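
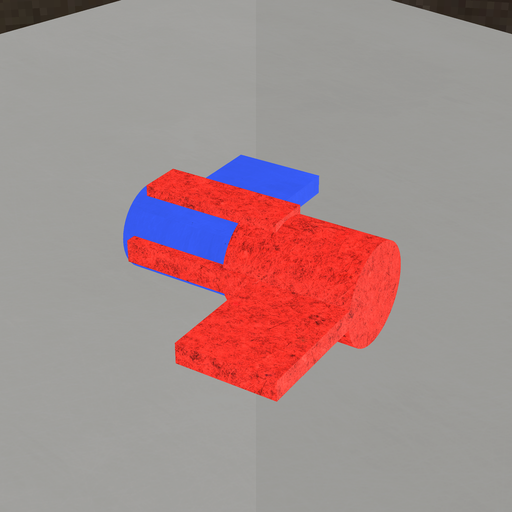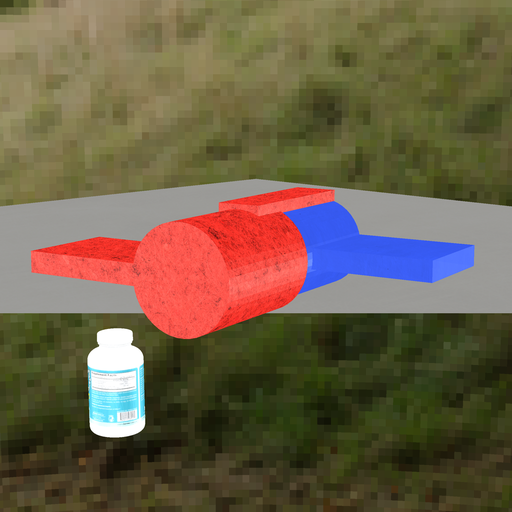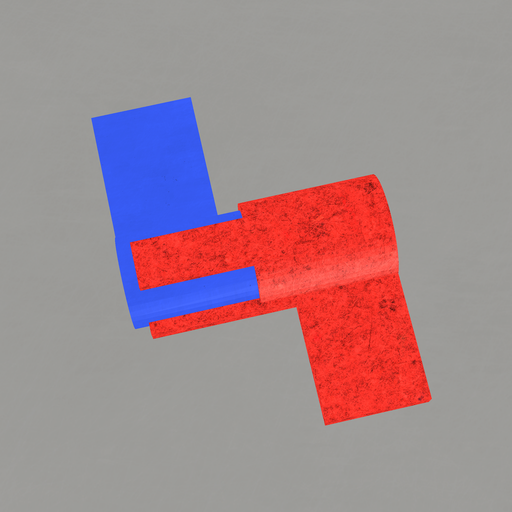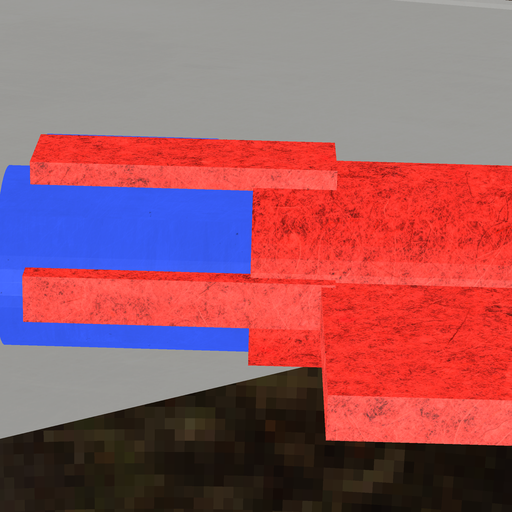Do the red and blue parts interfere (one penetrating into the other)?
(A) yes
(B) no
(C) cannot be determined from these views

(A) yes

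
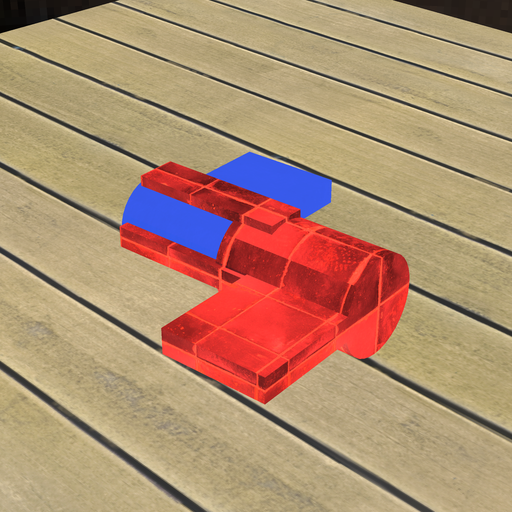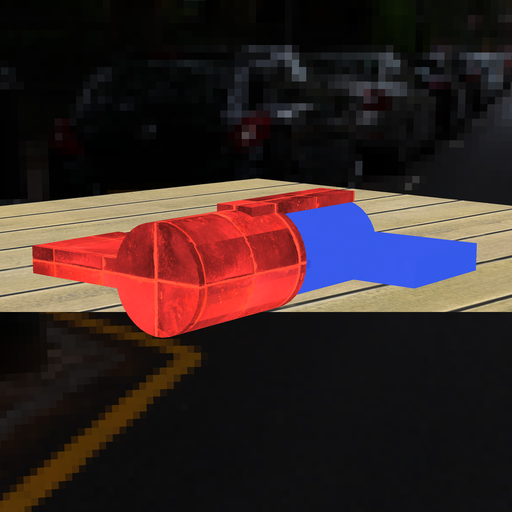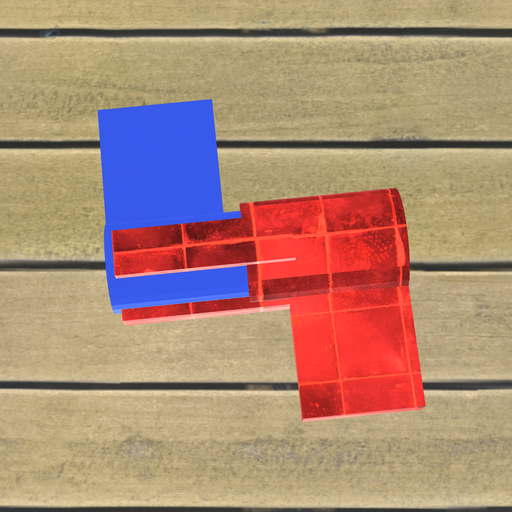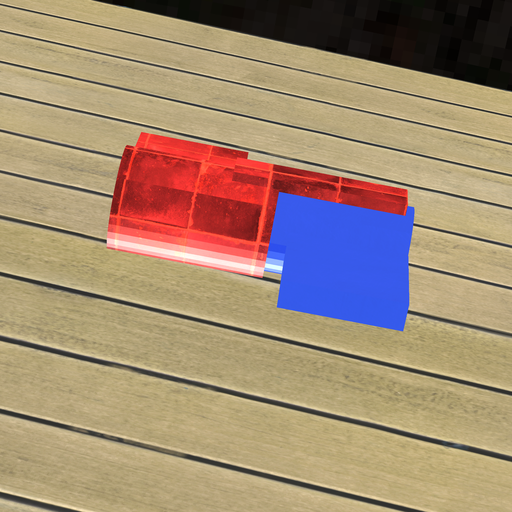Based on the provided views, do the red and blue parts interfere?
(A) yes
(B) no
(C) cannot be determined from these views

(A) yes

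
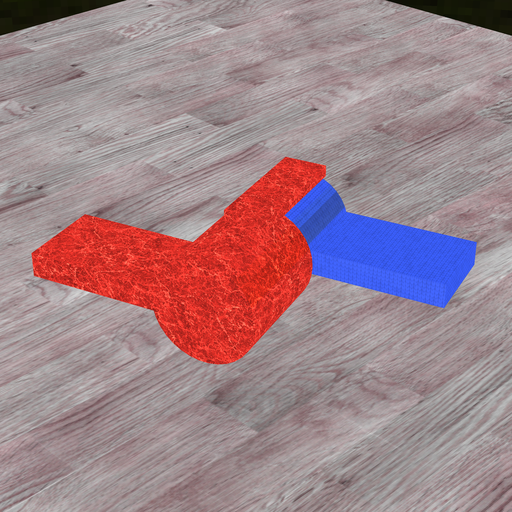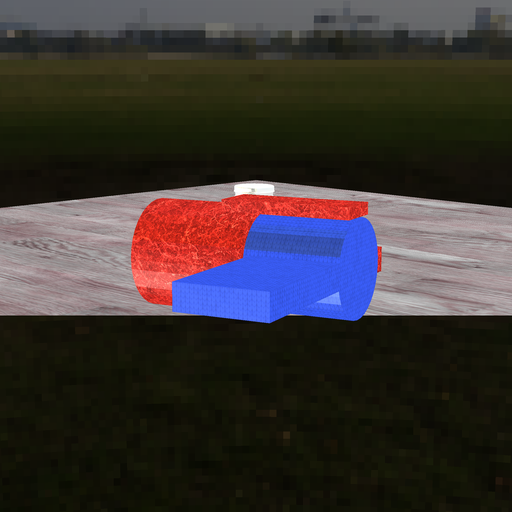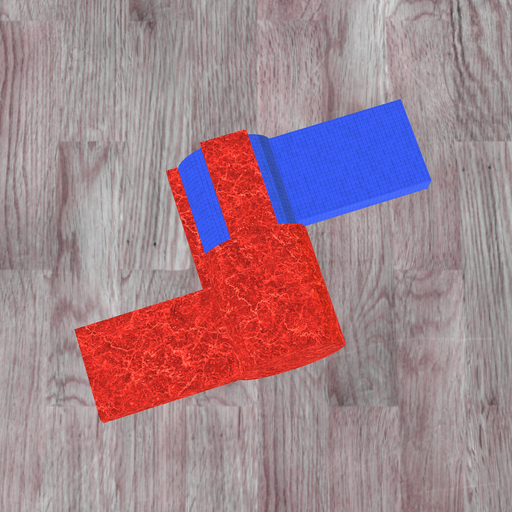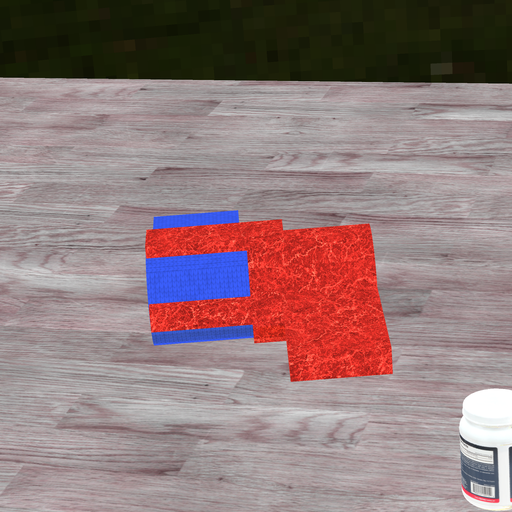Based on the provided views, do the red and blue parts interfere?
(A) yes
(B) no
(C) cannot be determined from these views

(A) yes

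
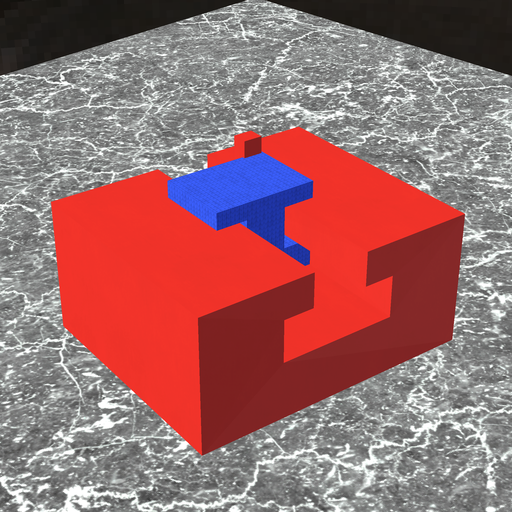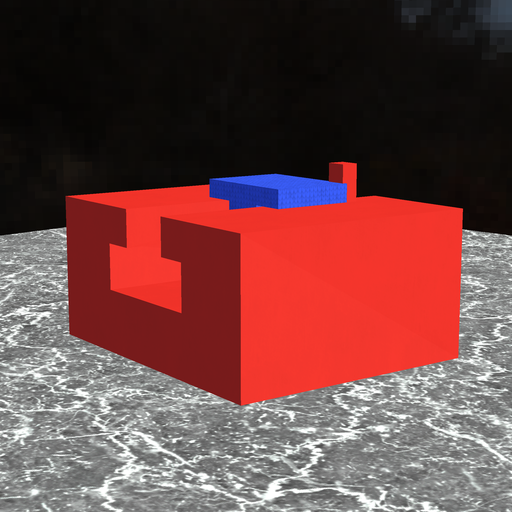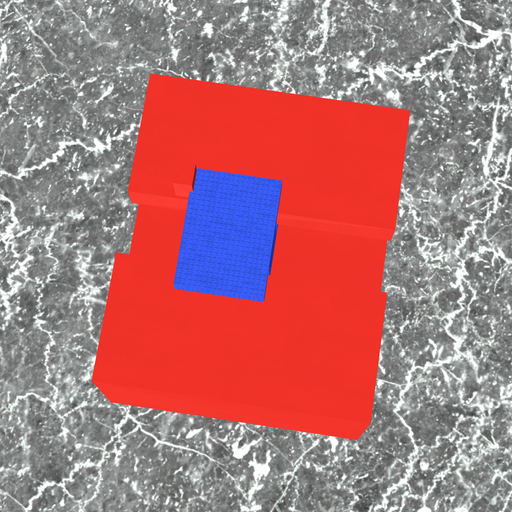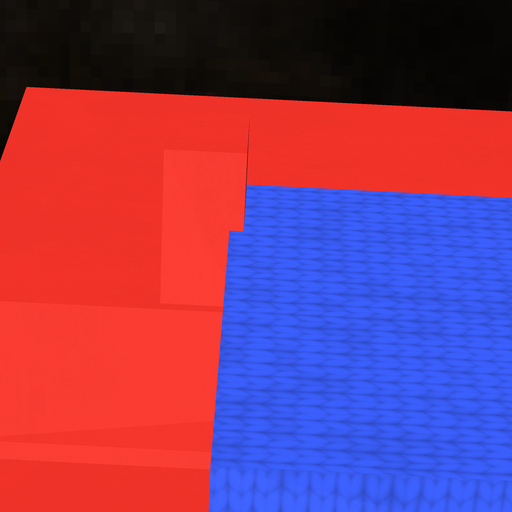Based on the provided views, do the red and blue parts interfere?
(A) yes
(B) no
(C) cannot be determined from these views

(A) yes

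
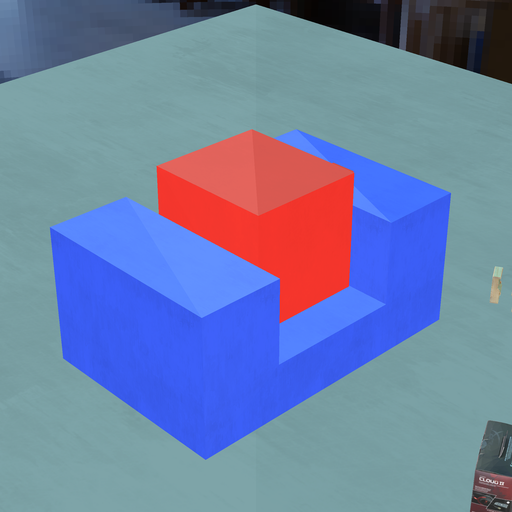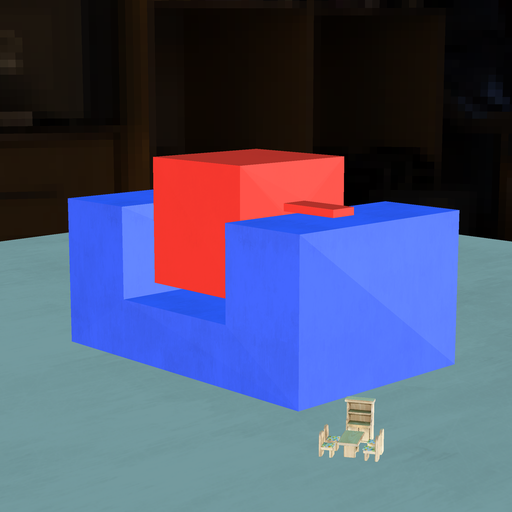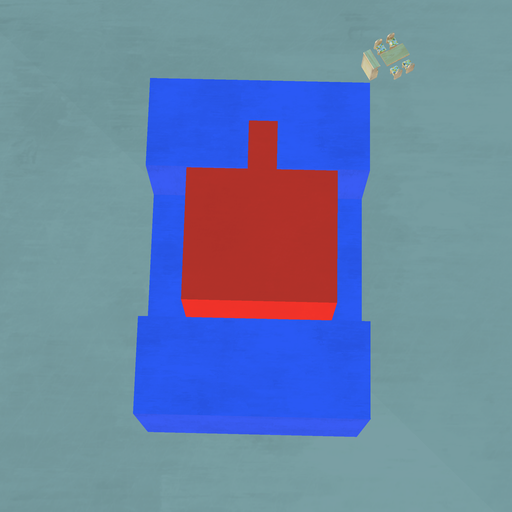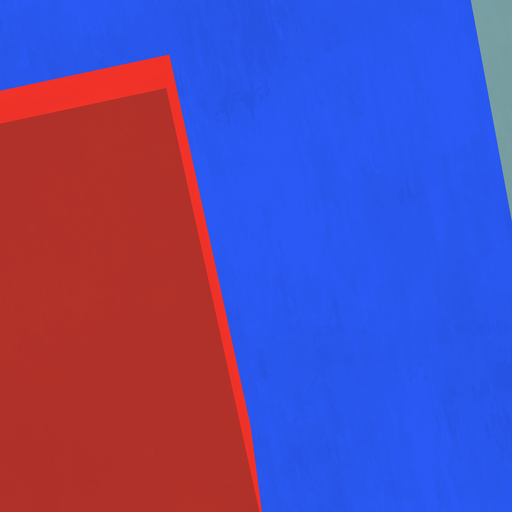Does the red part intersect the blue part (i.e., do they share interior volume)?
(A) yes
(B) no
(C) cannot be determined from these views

(B) no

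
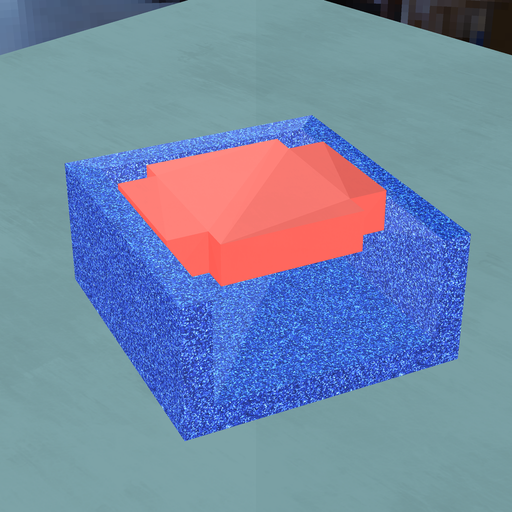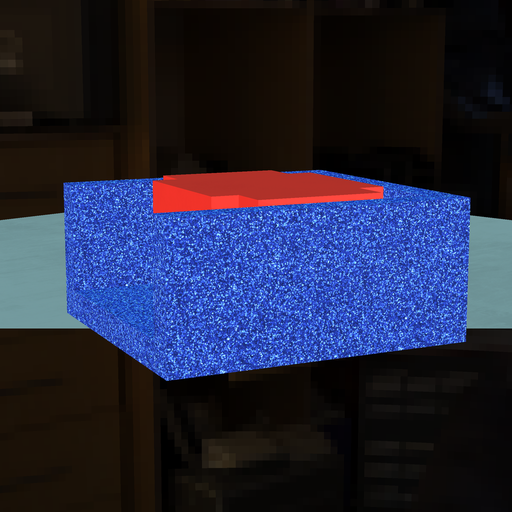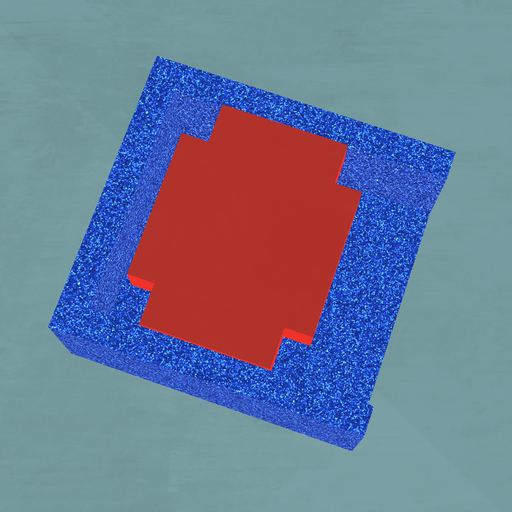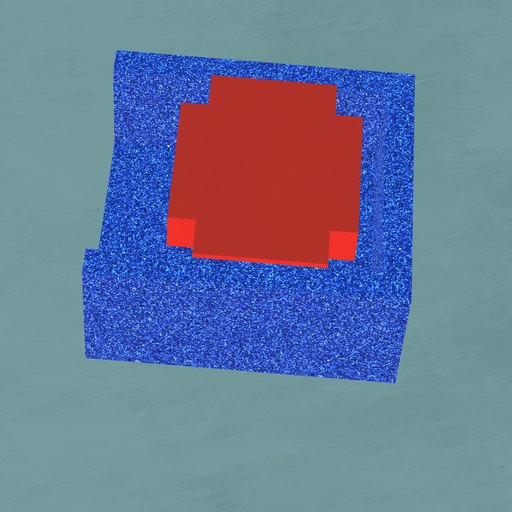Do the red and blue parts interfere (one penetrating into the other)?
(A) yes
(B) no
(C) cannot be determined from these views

(B) no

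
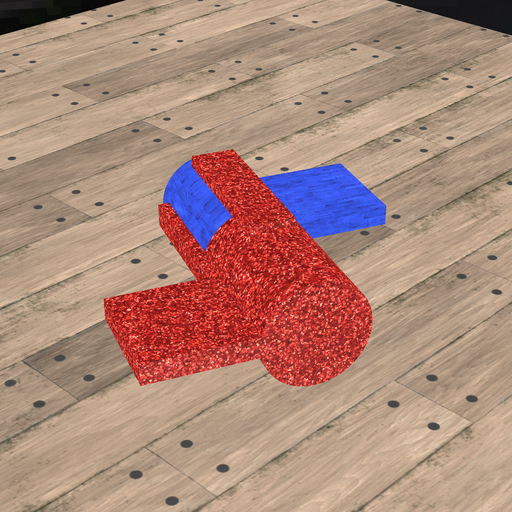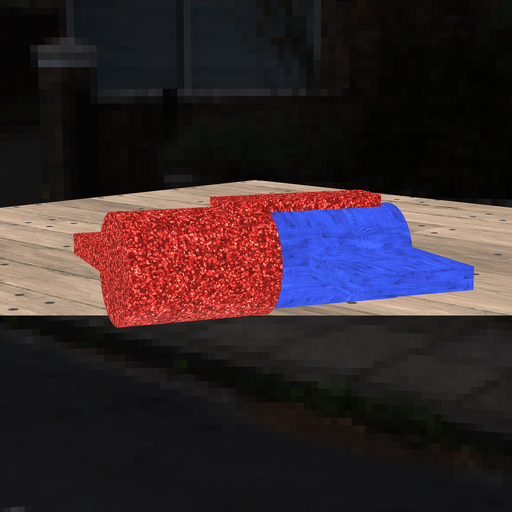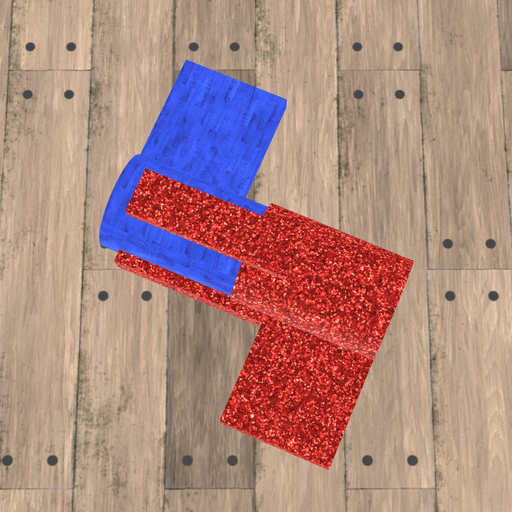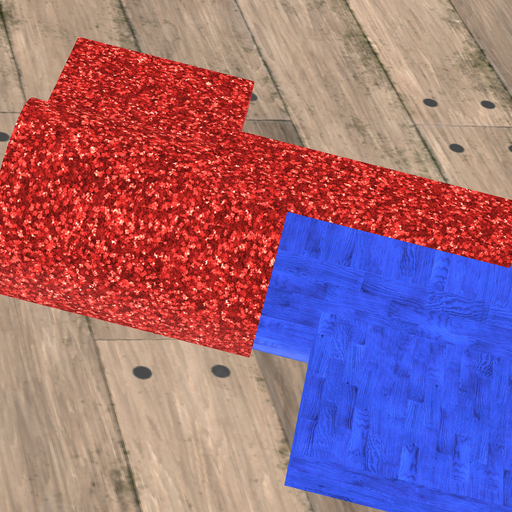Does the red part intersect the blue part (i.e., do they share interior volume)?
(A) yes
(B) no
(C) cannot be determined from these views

(A) yes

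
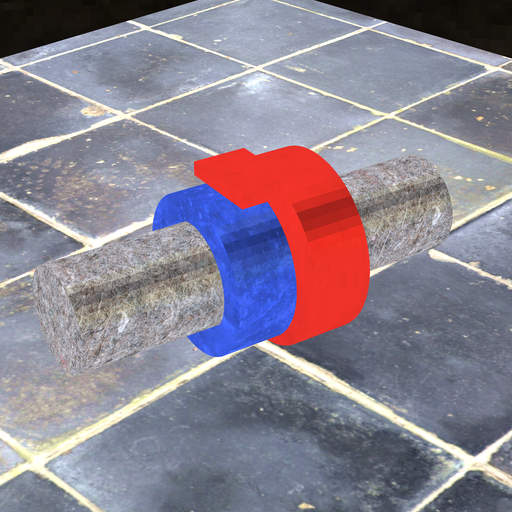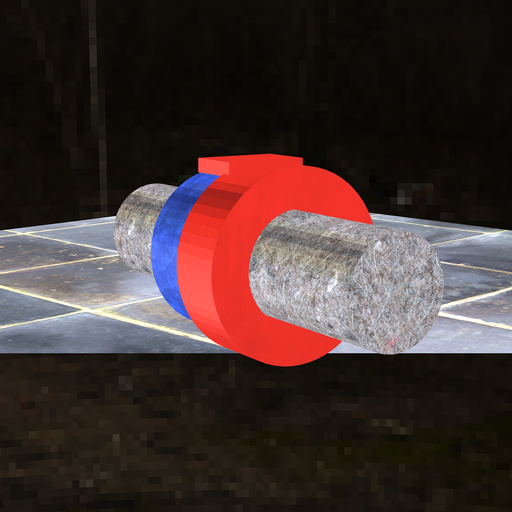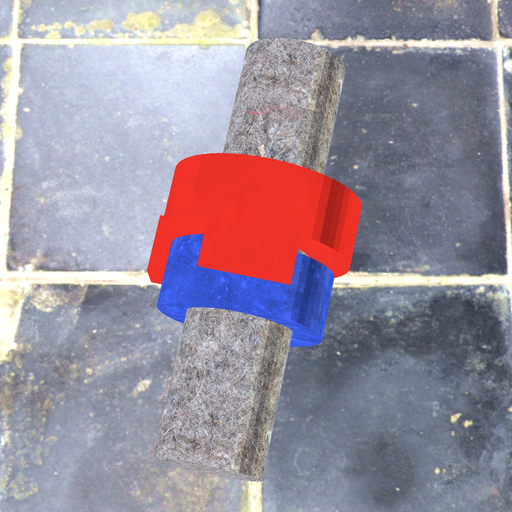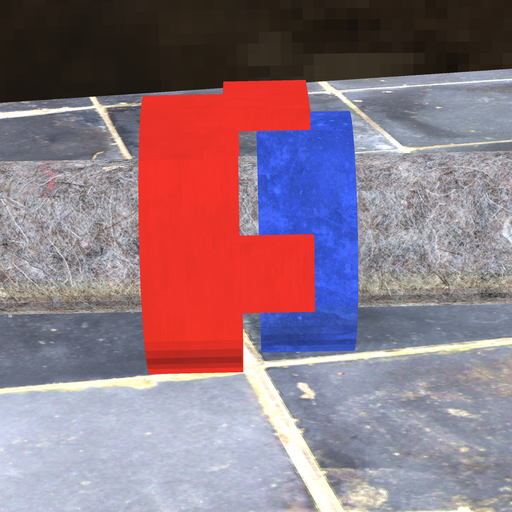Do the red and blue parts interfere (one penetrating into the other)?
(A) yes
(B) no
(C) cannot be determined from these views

(B) no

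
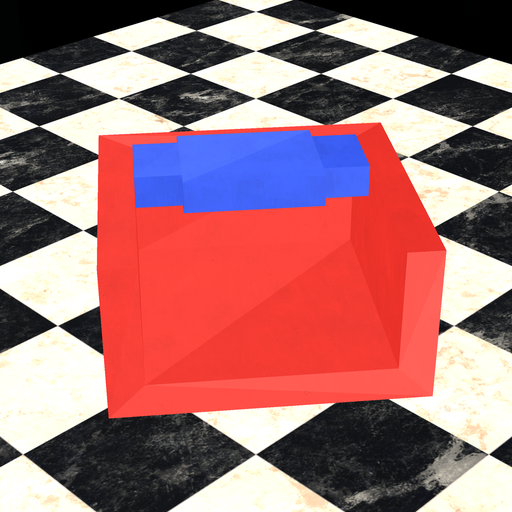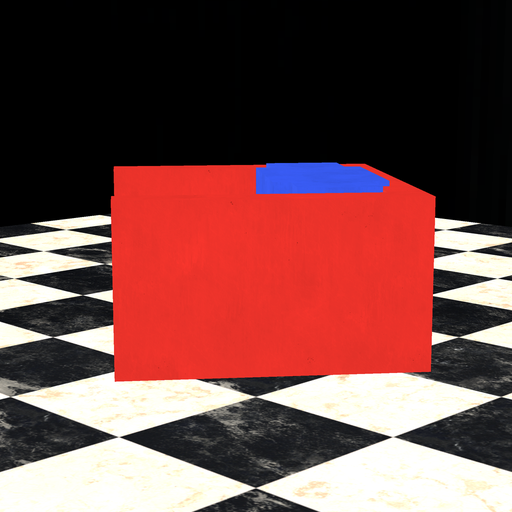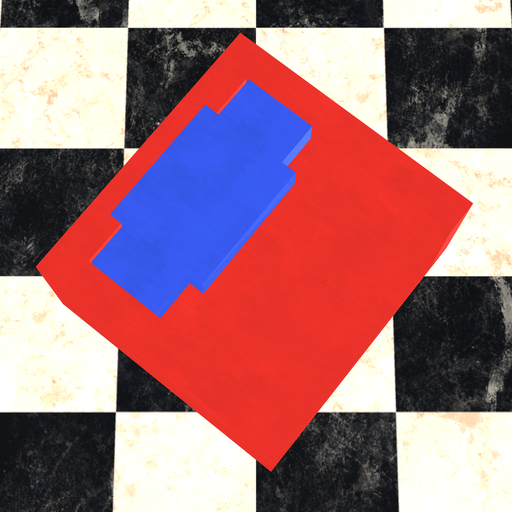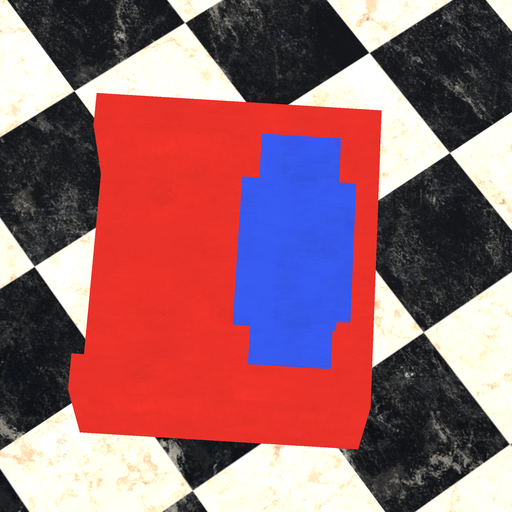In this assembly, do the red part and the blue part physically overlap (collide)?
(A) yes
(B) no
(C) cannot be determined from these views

(A) yes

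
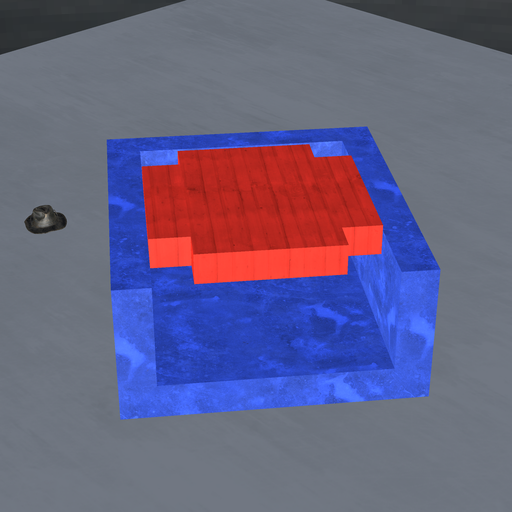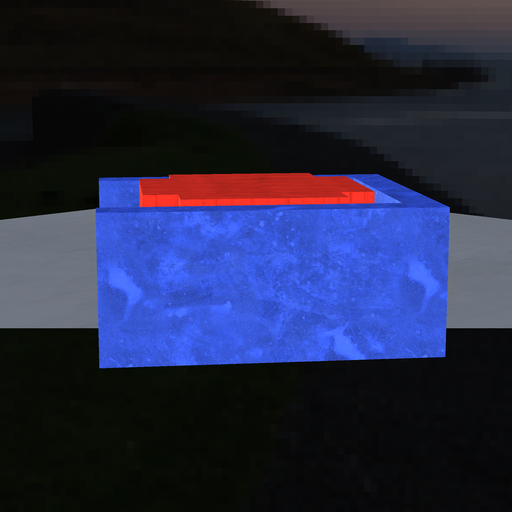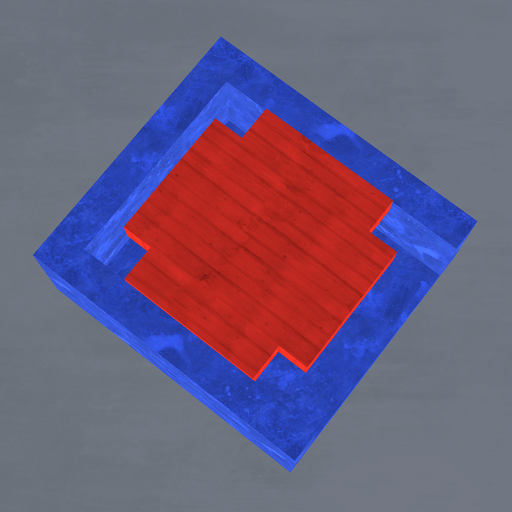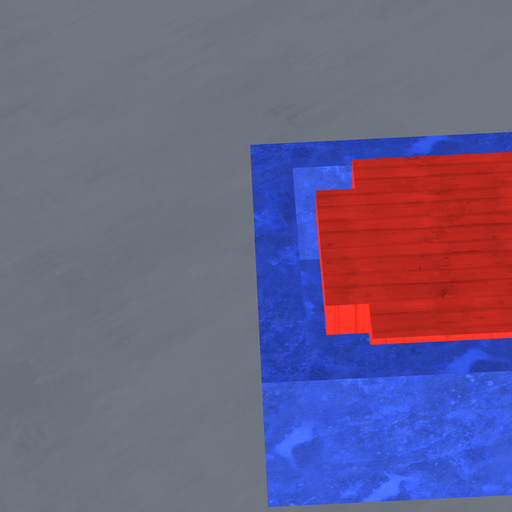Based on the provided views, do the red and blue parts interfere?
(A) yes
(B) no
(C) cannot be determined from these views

(B) no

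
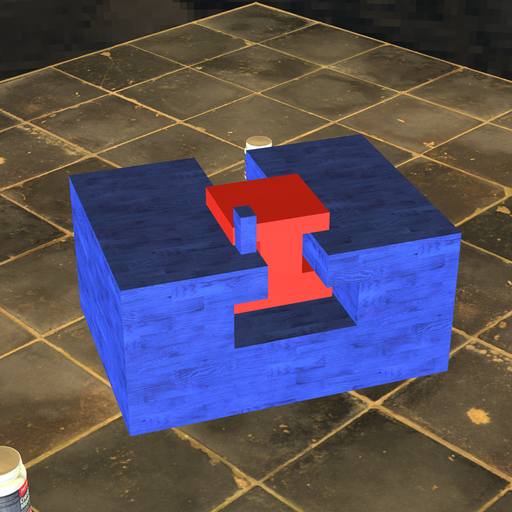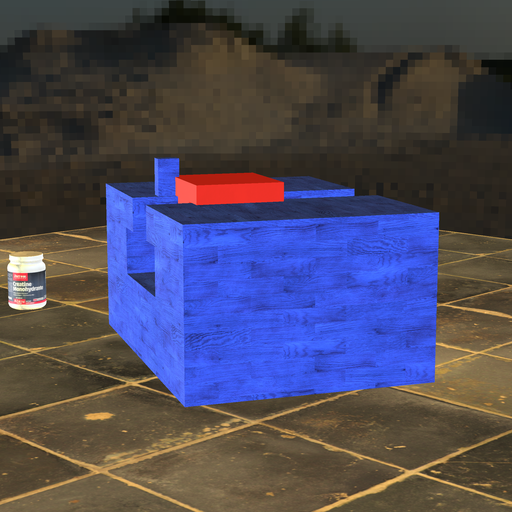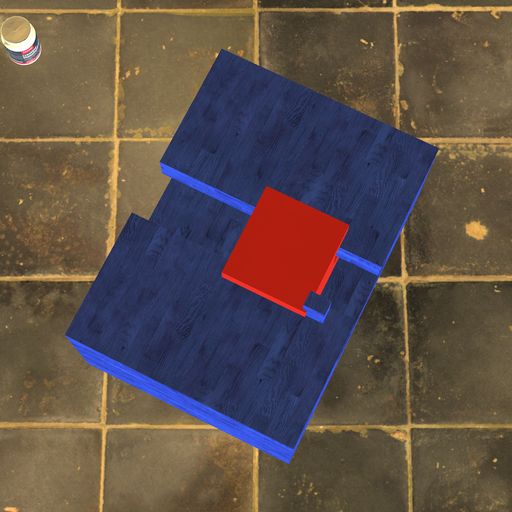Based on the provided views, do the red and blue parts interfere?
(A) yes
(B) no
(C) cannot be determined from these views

(A) yes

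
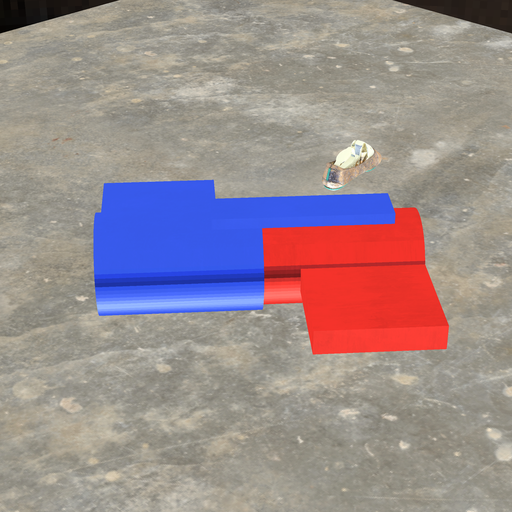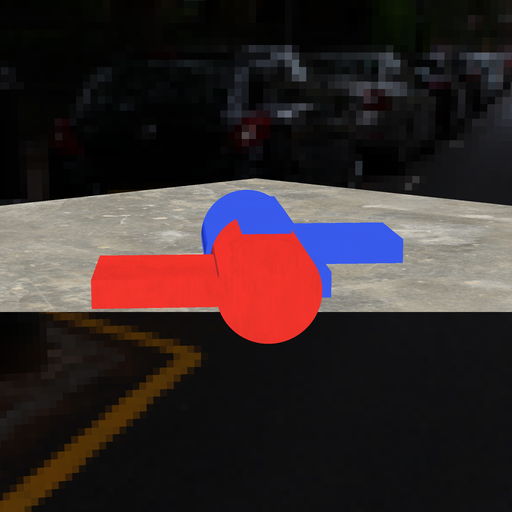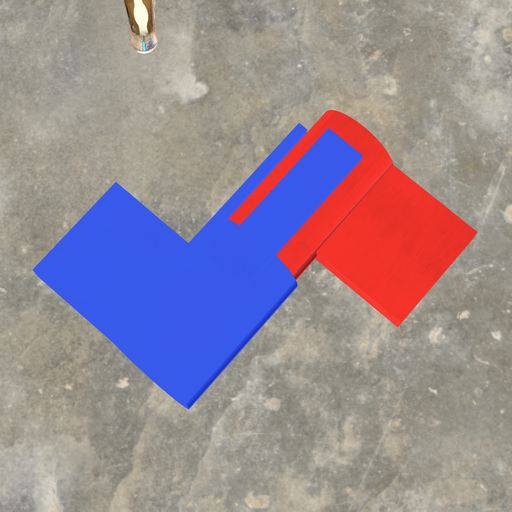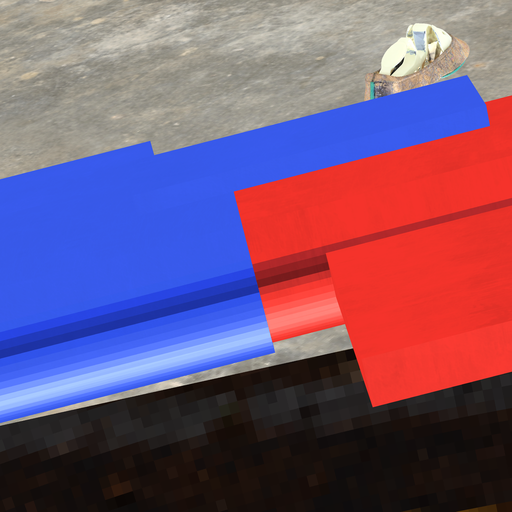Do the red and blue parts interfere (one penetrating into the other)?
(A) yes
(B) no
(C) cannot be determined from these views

(A) yes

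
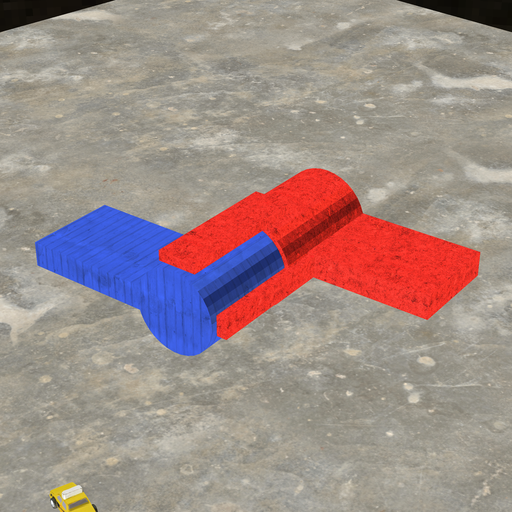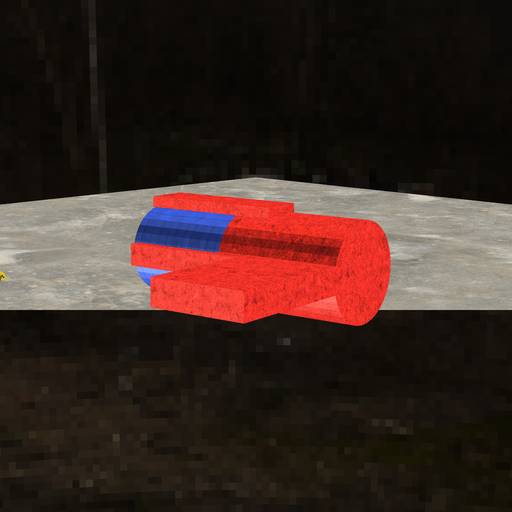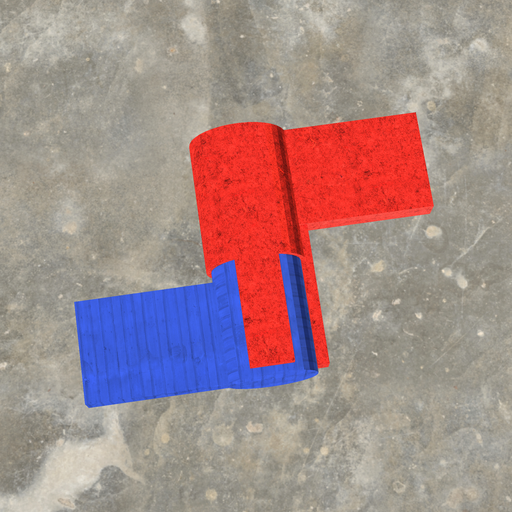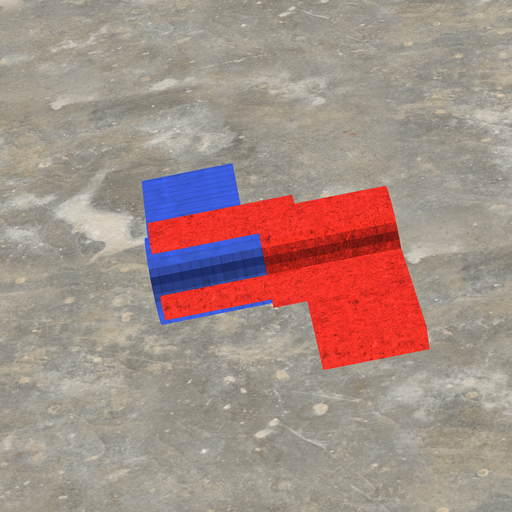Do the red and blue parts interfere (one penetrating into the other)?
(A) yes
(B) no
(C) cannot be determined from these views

(A) yes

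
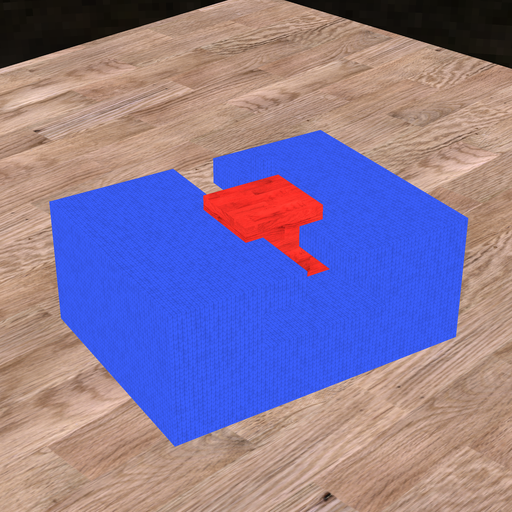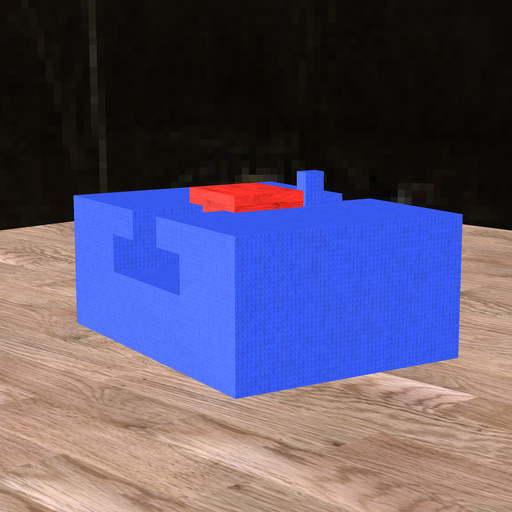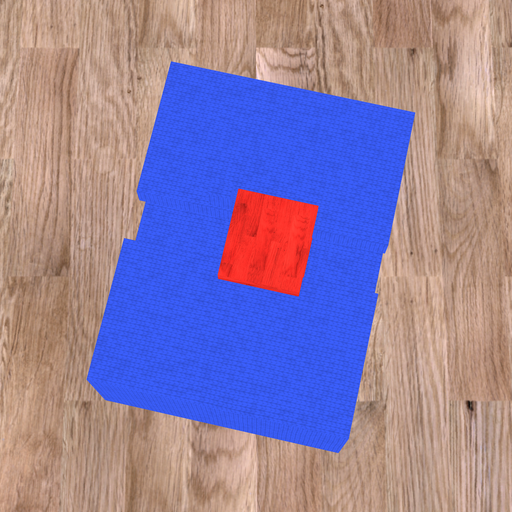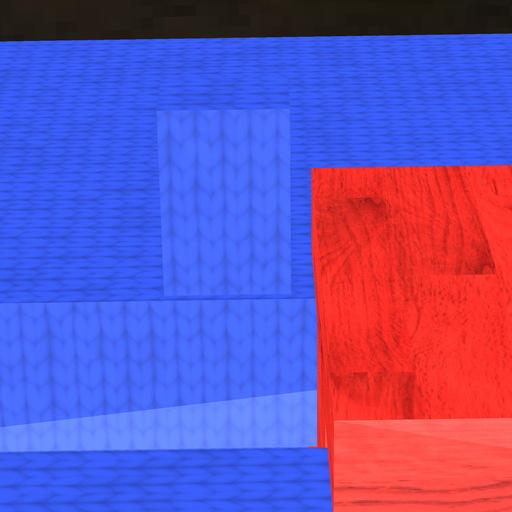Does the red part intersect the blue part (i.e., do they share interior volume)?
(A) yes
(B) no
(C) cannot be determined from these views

(B) no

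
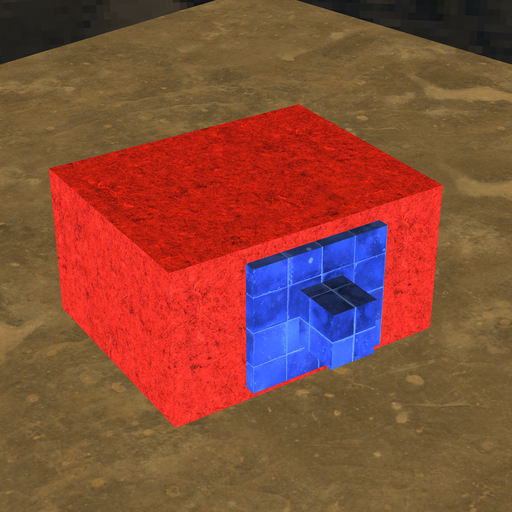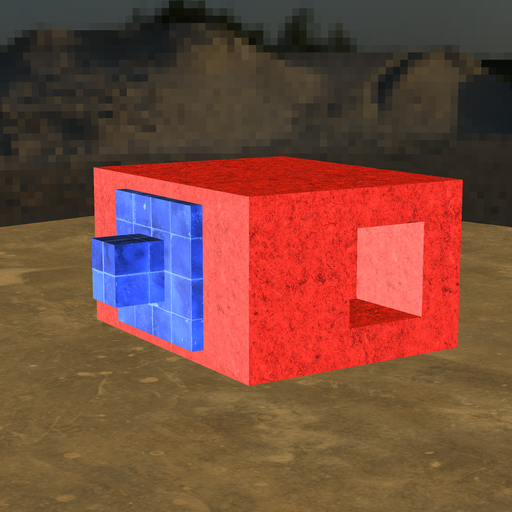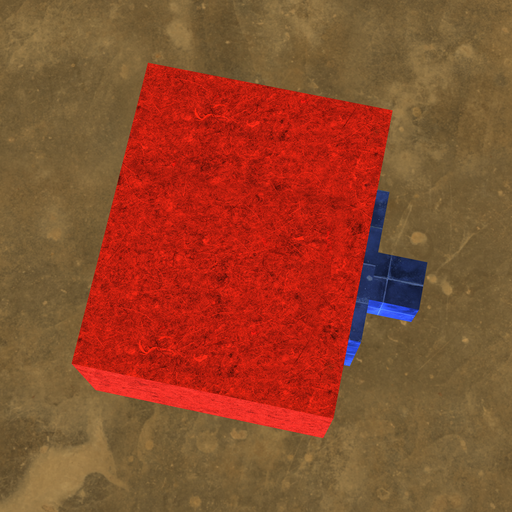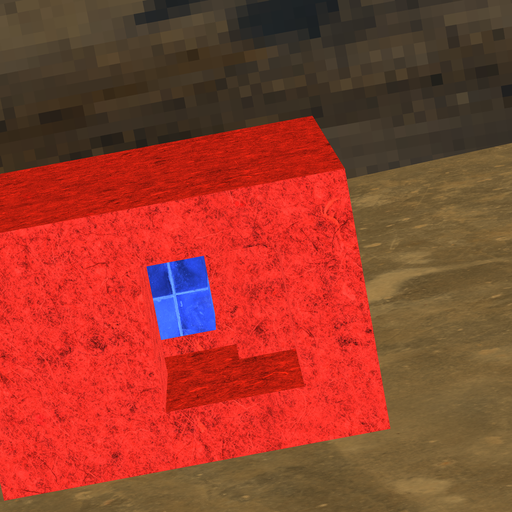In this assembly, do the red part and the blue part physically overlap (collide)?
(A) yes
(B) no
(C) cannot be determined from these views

(B) no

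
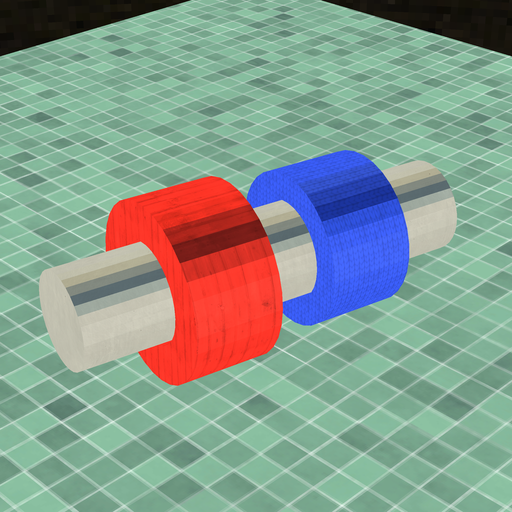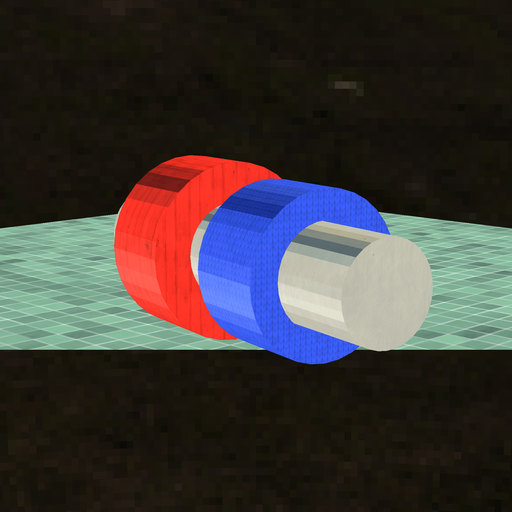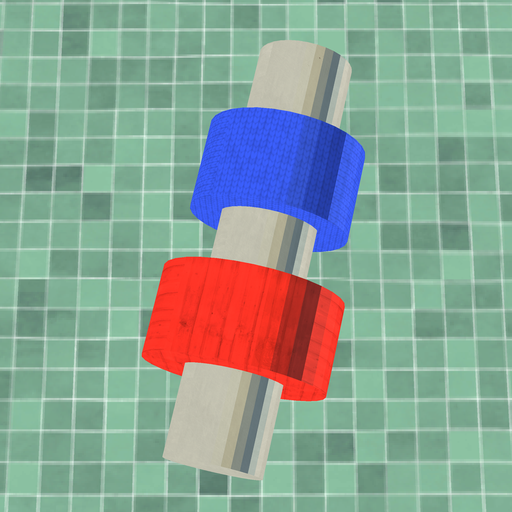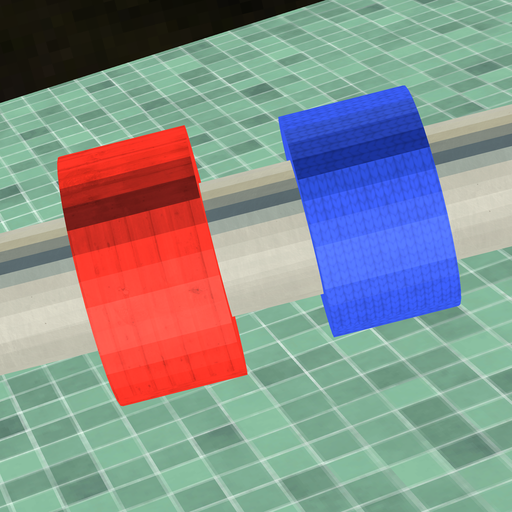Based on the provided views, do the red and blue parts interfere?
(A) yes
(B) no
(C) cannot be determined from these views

(B) no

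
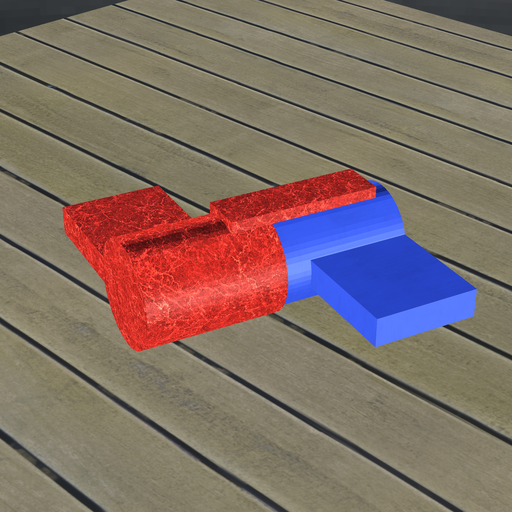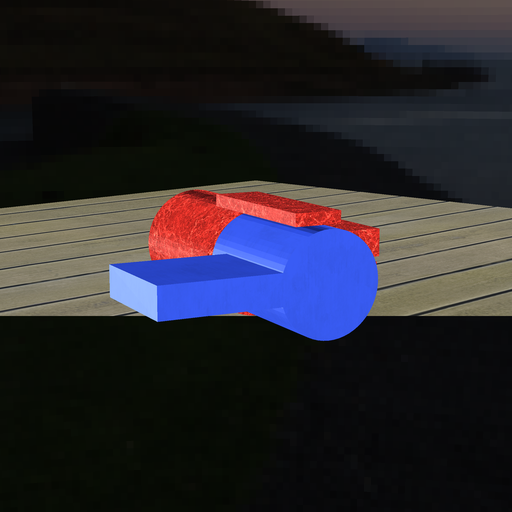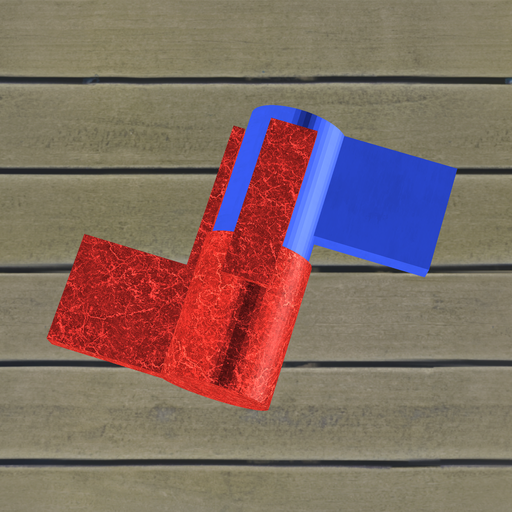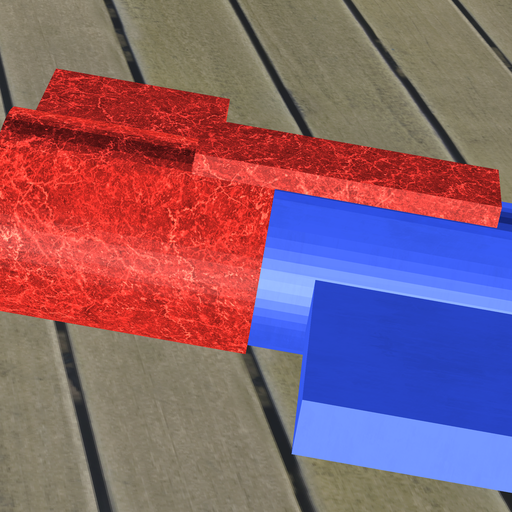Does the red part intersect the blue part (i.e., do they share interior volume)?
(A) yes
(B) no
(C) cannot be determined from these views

(A) yes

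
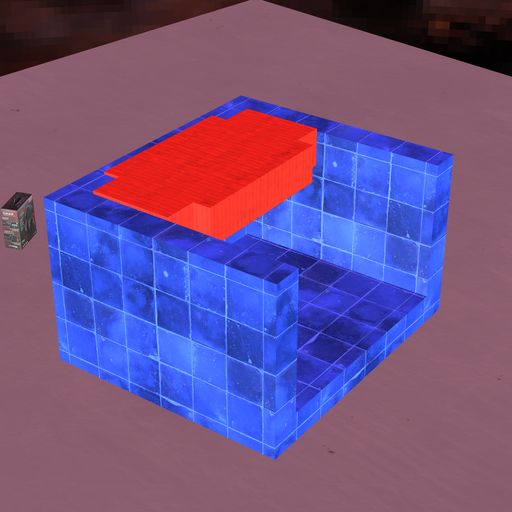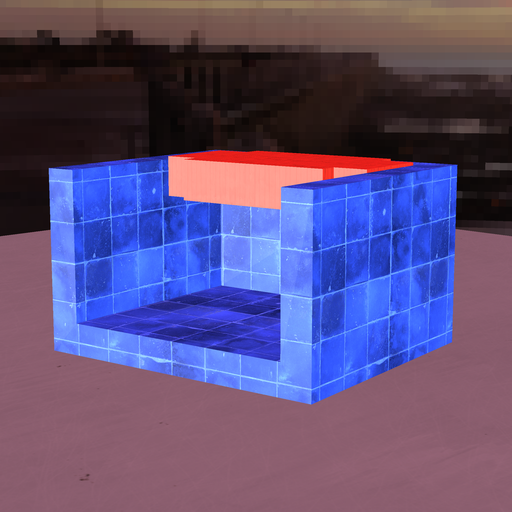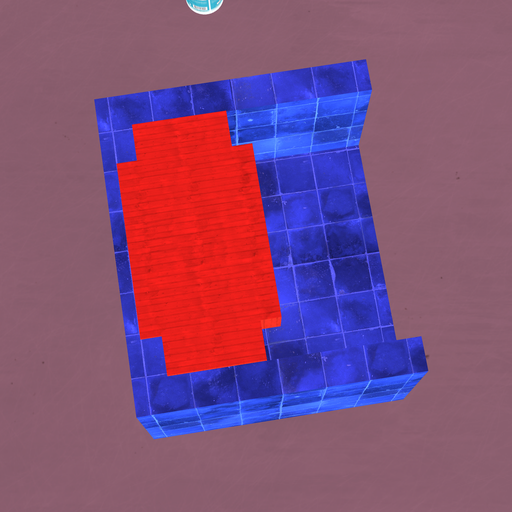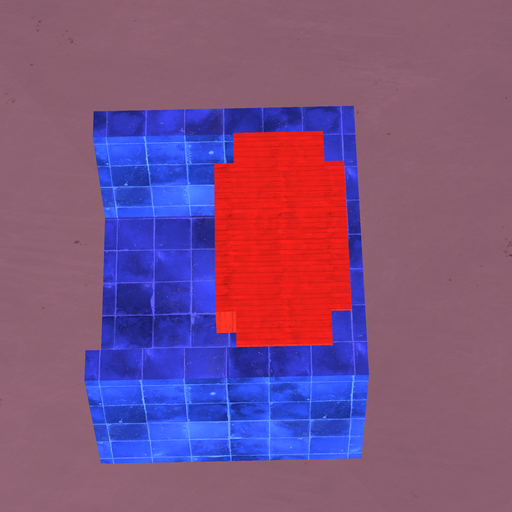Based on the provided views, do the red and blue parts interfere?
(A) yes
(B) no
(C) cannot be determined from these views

(A) yes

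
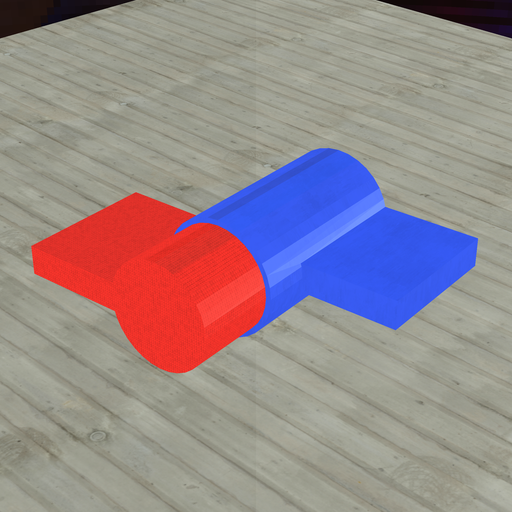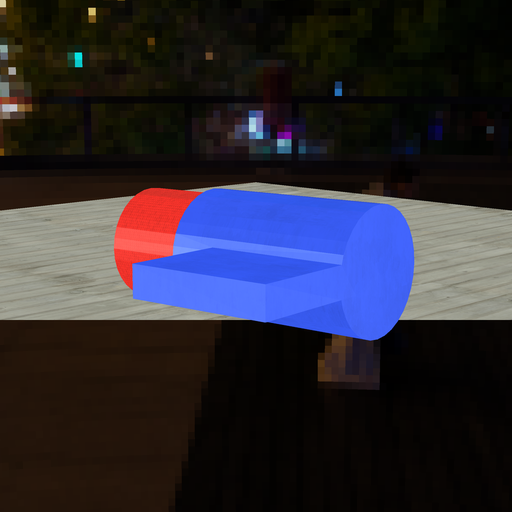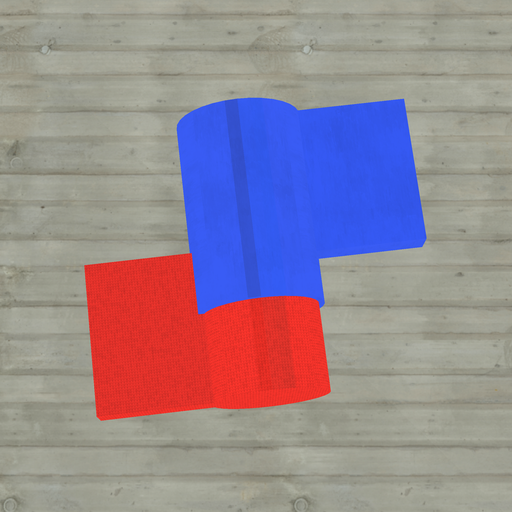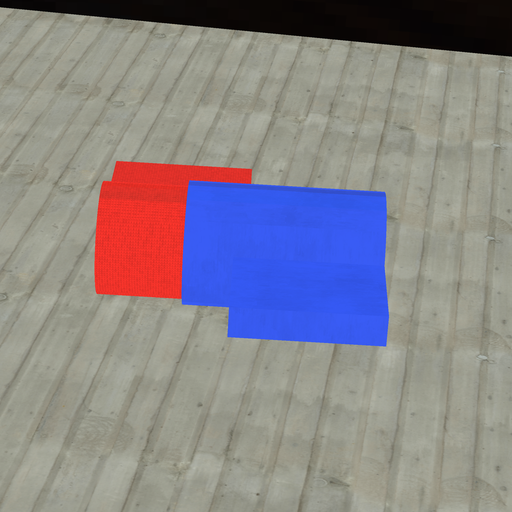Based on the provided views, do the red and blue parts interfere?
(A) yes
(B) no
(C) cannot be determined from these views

(A) yes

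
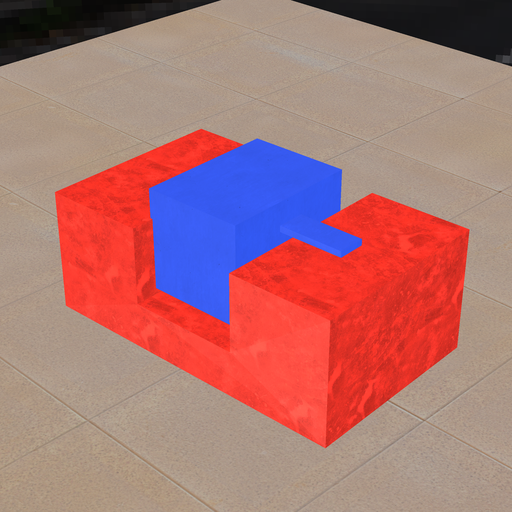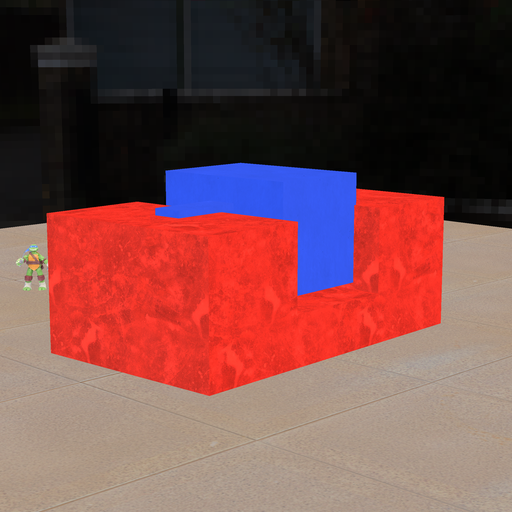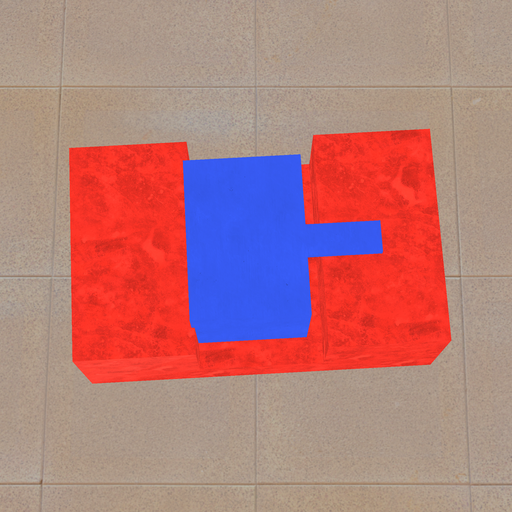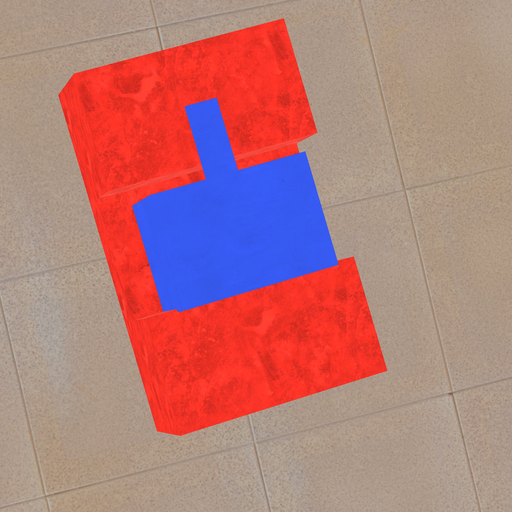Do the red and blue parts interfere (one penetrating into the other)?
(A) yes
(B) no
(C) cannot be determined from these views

(A) yes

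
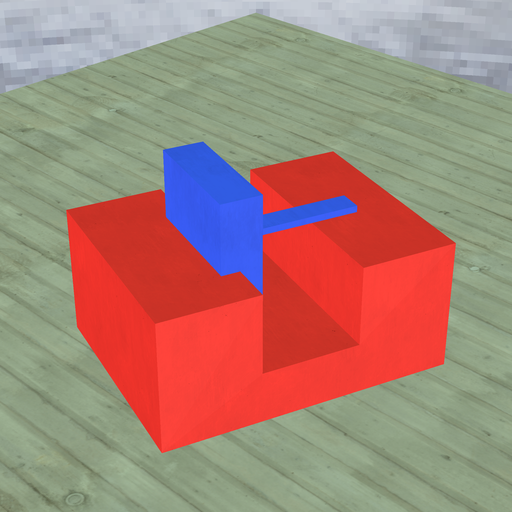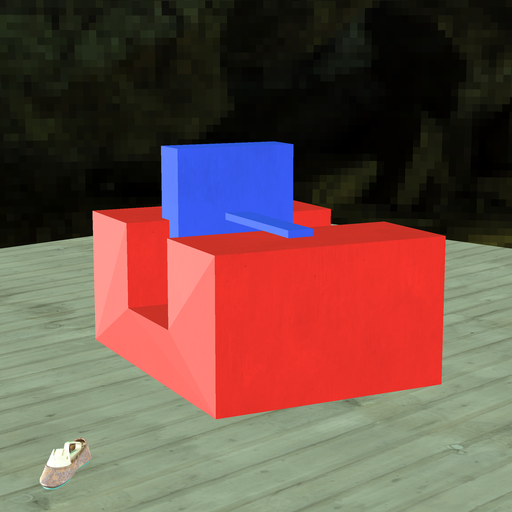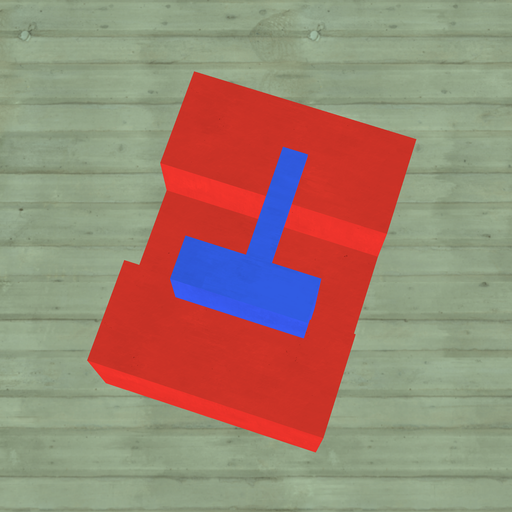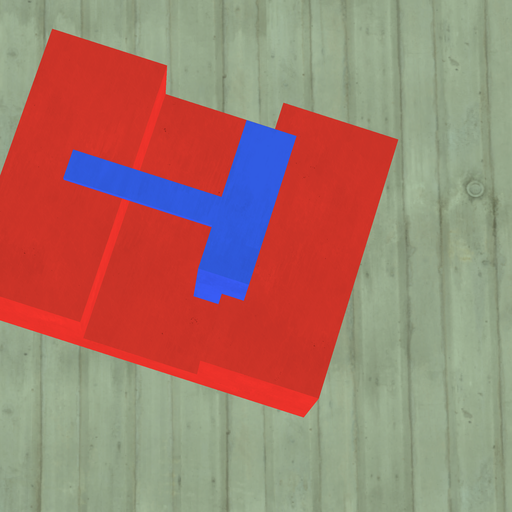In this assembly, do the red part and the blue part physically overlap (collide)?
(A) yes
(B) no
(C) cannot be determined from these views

(A) yes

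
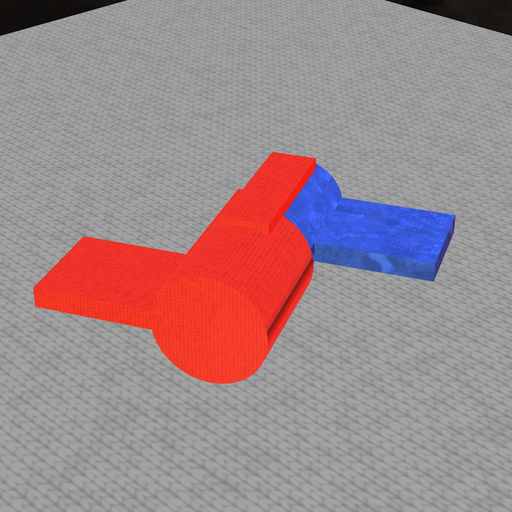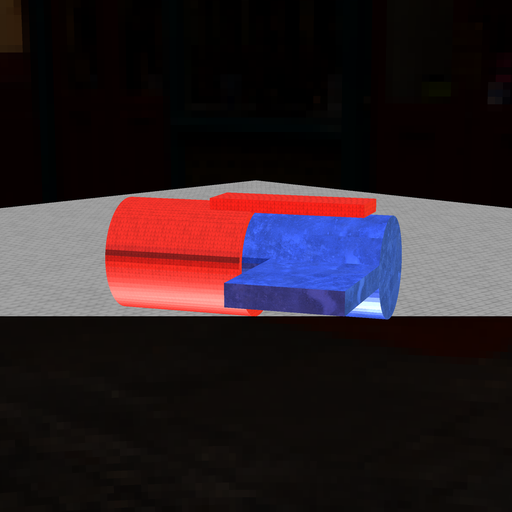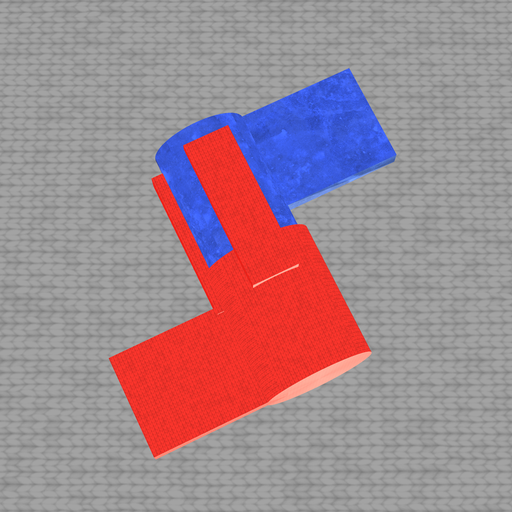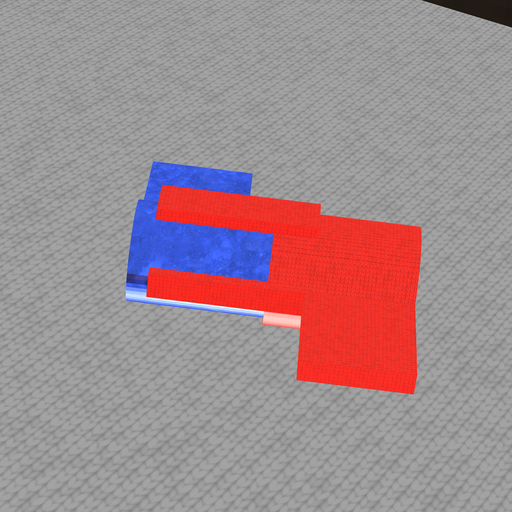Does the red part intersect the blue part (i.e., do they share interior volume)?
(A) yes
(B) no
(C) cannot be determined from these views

(A) yes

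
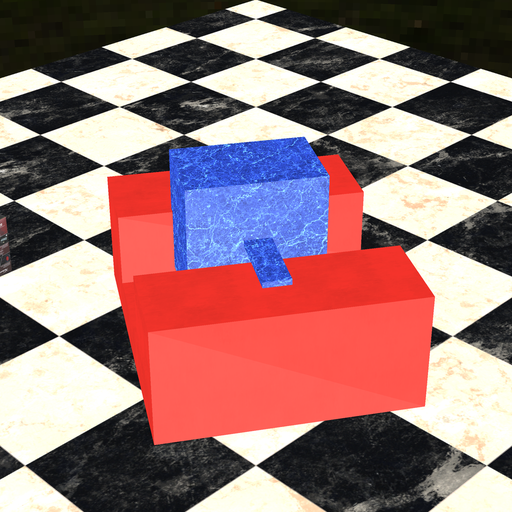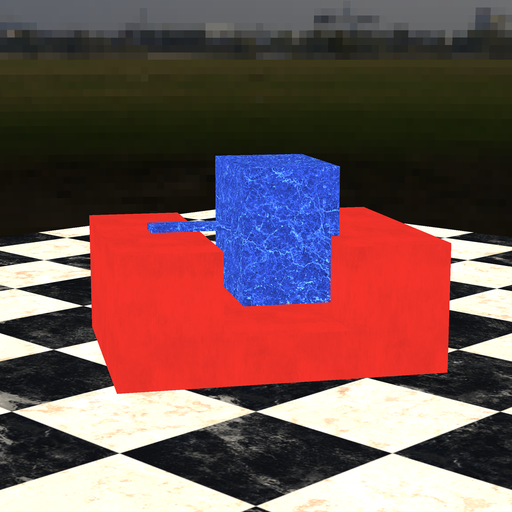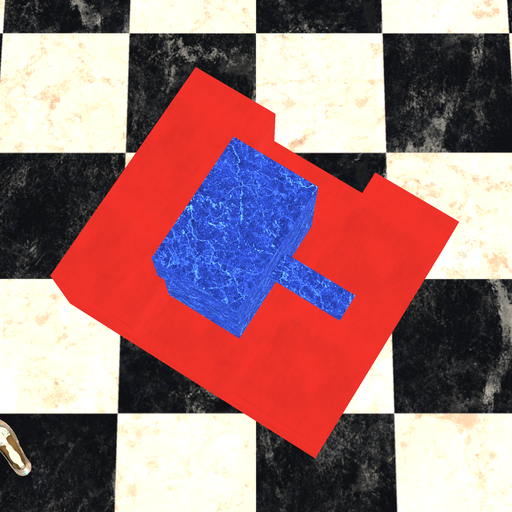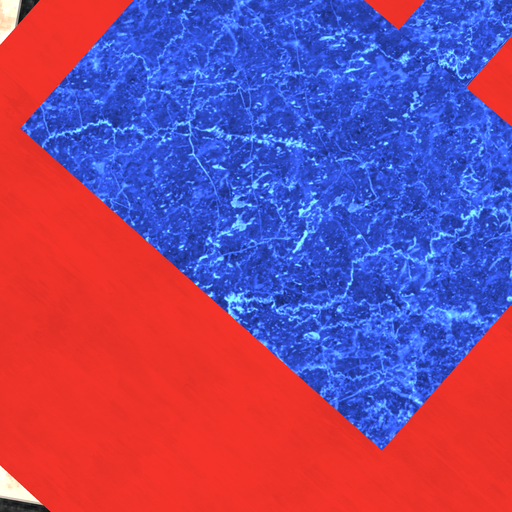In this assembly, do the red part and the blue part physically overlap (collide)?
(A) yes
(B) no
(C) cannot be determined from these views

(A) yes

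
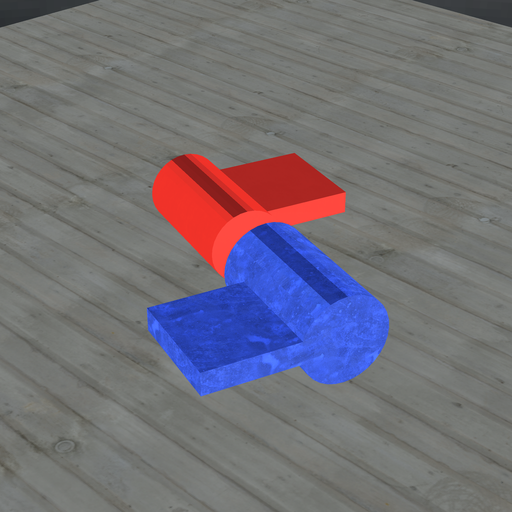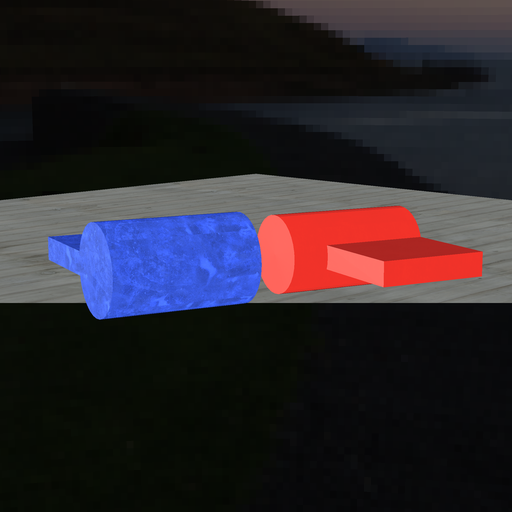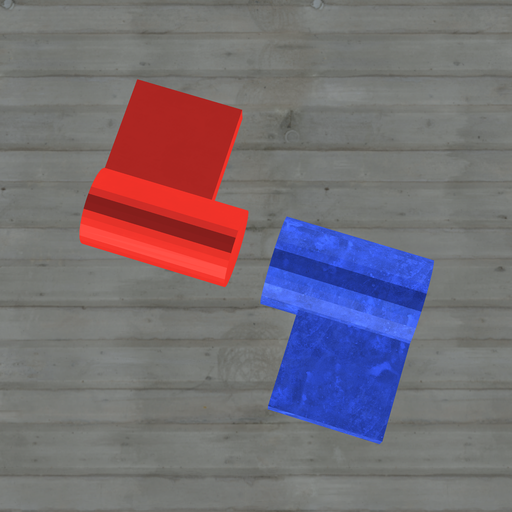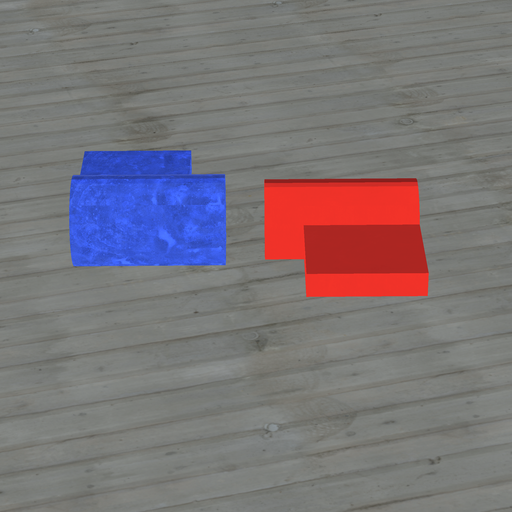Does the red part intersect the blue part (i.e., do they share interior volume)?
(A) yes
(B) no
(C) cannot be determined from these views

(B) no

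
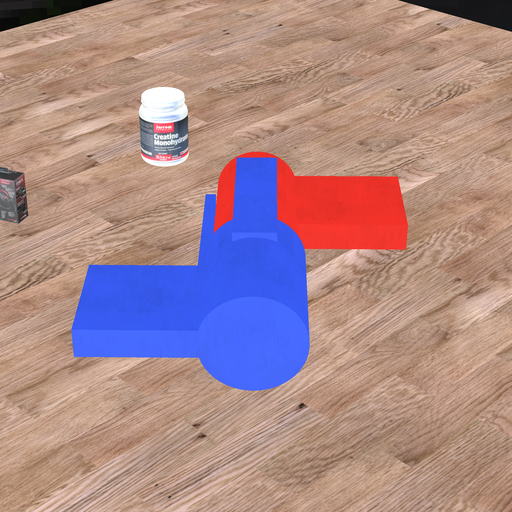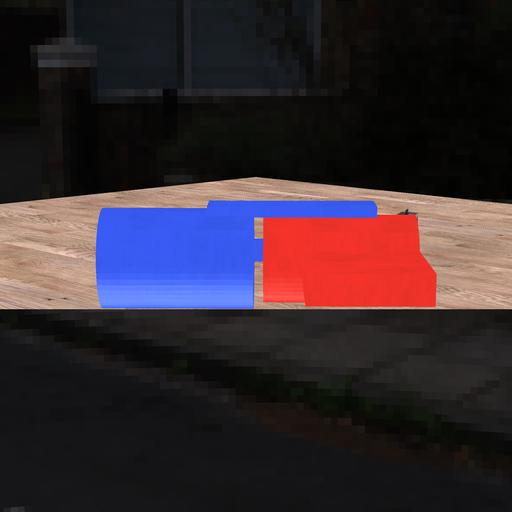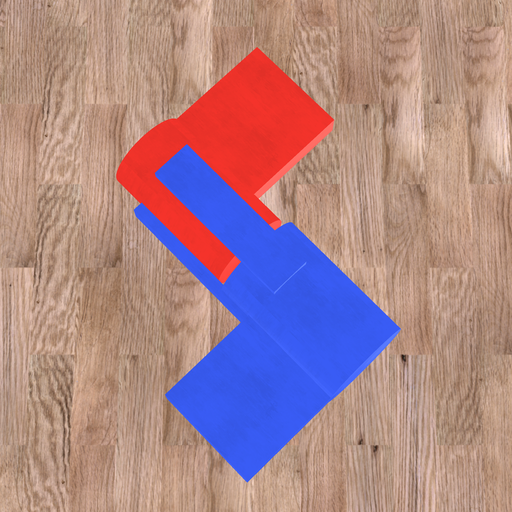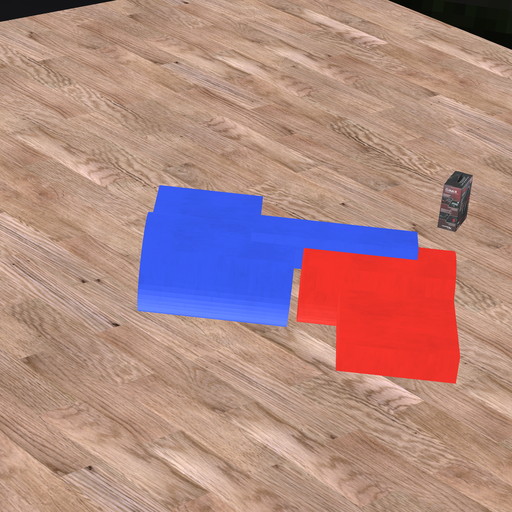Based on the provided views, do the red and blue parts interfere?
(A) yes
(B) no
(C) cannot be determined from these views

(B) no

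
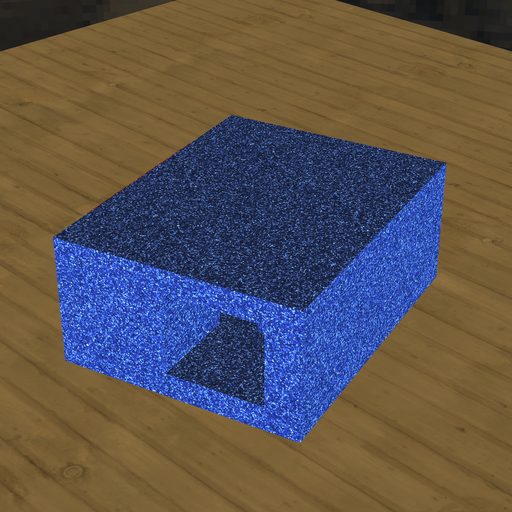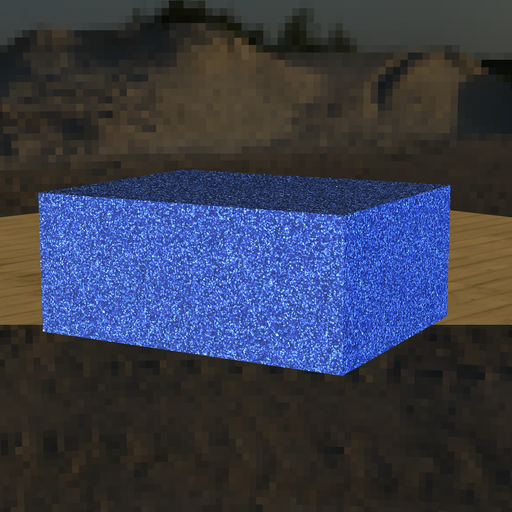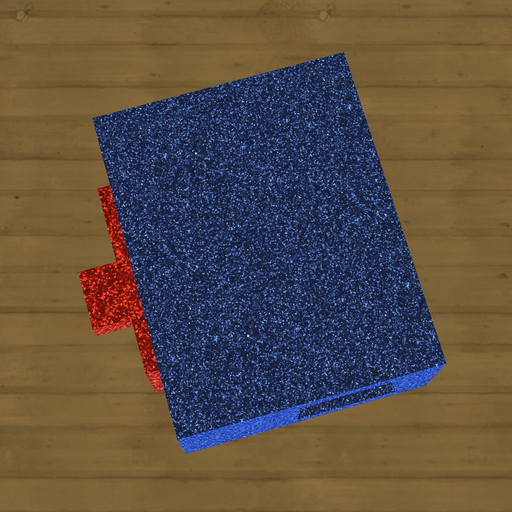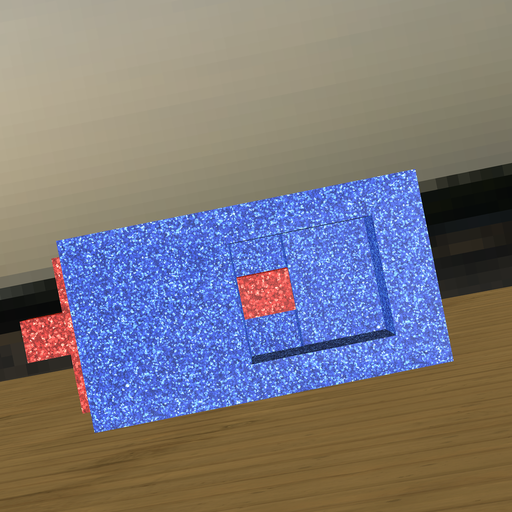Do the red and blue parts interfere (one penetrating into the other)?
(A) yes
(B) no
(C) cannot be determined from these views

(A) yes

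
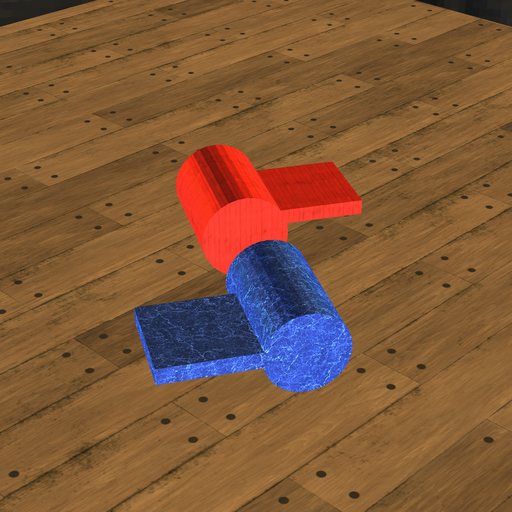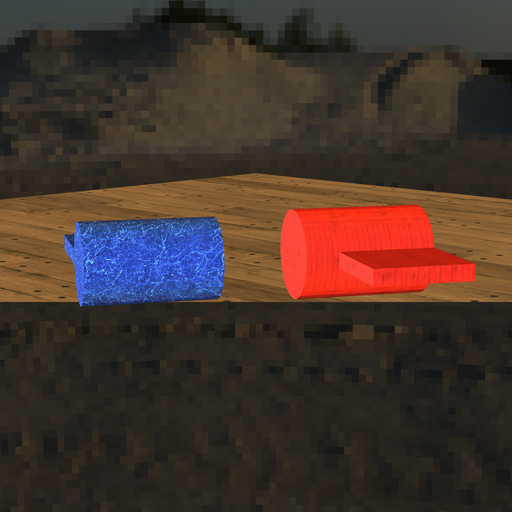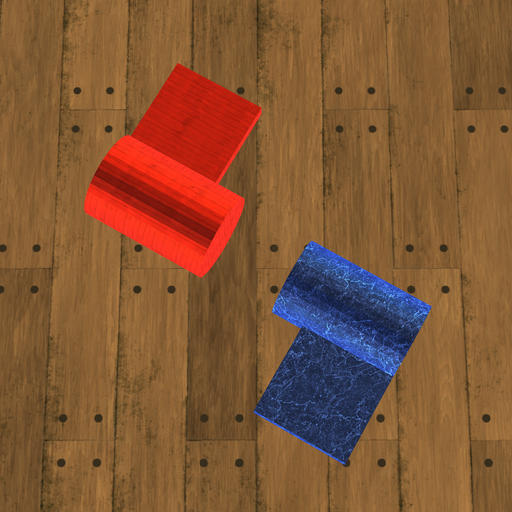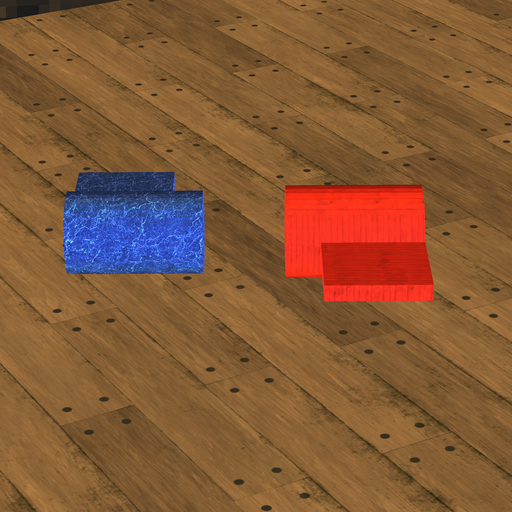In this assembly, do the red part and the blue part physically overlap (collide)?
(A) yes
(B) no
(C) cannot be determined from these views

(B) no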